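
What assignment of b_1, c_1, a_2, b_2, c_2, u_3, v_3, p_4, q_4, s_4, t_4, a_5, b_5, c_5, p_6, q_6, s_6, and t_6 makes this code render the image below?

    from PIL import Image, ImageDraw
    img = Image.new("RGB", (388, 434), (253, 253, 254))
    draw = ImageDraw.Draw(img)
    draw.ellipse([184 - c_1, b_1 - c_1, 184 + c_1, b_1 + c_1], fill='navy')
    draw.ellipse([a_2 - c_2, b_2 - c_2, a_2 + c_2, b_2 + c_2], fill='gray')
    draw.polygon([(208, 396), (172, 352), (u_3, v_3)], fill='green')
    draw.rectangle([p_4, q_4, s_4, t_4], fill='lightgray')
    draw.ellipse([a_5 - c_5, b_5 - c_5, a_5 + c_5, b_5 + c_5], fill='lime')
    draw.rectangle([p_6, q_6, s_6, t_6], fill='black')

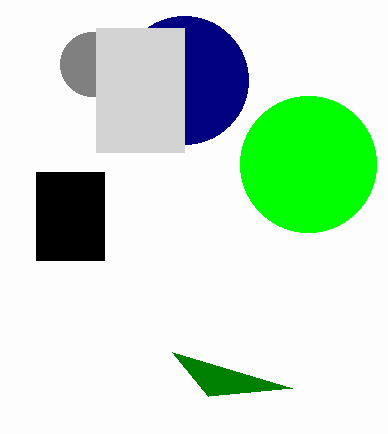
b_1 = 80; c_1 = 64; a_2 = 92; b_2 = 64; c_2 = 32; u_3 = 292; v_3 = 388; p_4 = 96; q_4 = 28; s_4 = 184; t_4 = 152; a_5 = 308; b_5 = 164; c_5 = 68; p_6 = 36; q_6 = 172; s_6 = 104; t_6 = 260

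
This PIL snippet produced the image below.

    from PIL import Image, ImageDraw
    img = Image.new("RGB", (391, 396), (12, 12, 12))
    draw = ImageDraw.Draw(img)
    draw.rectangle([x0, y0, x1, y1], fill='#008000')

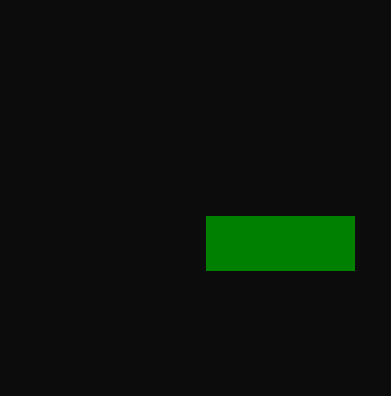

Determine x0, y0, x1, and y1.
x0 = 206
y0 = 216
x1 = 354
y1 = 270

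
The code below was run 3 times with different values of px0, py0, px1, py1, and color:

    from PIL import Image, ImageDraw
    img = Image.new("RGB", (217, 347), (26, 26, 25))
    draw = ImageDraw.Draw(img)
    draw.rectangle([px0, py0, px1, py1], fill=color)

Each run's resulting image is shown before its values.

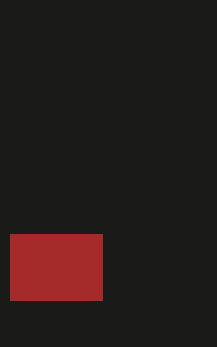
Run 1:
px0 = 10; py0 = 234; px1 = 102; py1 = 300; color = 'brown'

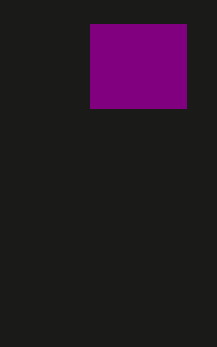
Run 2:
px0 = 90
py0 = 24
px1 = 186
py1 = 108
color = 'purple'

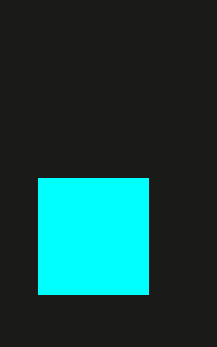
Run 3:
px0 = 38, py0 = 178, px1 = 148, py1 = 294, color = 'cyan'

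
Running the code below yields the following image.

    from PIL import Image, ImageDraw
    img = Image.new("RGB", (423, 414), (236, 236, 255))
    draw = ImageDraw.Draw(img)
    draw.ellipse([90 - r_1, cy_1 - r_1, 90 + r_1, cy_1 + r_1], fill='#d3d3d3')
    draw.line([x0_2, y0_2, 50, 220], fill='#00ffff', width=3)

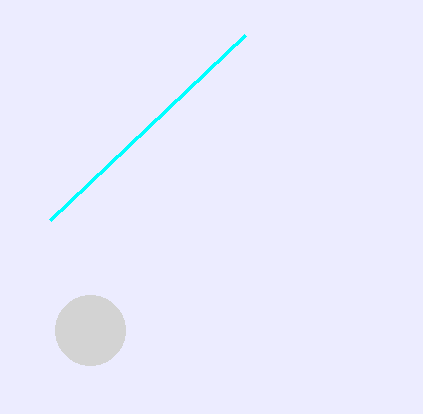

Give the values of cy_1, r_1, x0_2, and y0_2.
cy_1 = 330, r_1 = 35, x0_2 = 245, y0_2 = 35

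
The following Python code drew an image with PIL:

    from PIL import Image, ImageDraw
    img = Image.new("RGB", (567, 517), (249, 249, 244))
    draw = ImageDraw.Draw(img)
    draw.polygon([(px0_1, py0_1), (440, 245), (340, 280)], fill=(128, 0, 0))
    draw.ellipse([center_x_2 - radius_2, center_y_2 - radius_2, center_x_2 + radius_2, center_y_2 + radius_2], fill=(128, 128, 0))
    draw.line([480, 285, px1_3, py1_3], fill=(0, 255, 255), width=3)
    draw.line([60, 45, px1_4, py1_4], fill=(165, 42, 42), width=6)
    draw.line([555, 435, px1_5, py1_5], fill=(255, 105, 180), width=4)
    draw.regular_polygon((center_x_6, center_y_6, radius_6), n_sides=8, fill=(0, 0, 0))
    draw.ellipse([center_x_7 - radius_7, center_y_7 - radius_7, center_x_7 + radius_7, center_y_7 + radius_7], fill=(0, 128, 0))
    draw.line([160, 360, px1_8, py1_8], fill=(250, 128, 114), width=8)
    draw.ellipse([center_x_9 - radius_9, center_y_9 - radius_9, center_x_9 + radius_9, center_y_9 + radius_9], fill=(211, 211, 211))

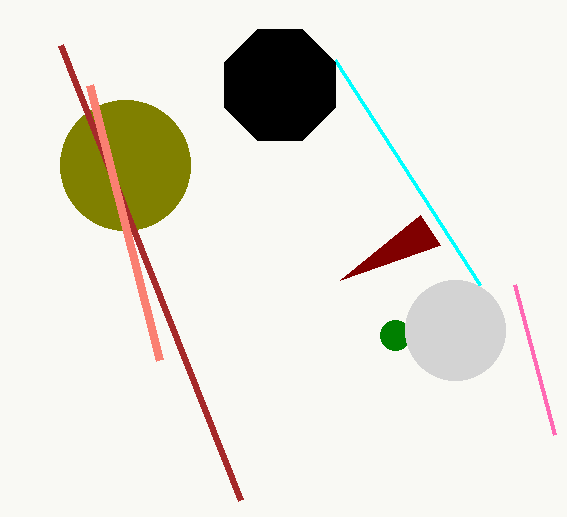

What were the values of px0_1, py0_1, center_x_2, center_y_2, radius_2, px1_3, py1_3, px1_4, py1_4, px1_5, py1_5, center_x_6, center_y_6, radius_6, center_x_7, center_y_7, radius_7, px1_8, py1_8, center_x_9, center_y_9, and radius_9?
px0_1 = 420
py0_1 = 215
center_x_2 = 125
center_y_2 = 165
radius_2 = 65
px1_3 = 335
py1_3 = 60
px1_4 = 240
py1_4 = 500
px1_5 = 515
py1_5 = 285
center_x_6 = 280
center_y_6 = 85
radius_6 = 60
center_x_7 = 395
center_y_7 = 335
radius_7 = 15
px1_8 = 90
py1_8 = 85
center_x_9 = 455
center_y_9 = 330
radius_9 = 50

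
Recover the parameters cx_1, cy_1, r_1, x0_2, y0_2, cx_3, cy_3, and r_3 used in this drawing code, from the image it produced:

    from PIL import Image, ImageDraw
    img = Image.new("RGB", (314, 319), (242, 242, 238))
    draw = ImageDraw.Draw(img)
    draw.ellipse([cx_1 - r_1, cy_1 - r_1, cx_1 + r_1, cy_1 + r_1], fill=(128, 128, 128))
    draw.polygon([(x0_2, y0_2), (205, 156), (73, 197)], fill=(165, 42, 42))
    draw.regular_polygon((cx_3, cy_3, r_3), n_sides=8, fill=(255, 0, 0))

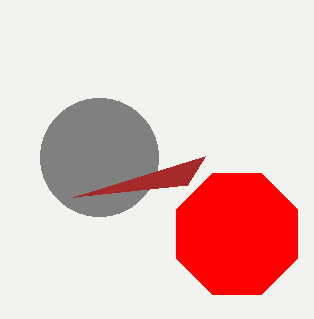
cx_1 = 99, cy_1 = 157, r_1 = 59, x0_2 = 187, y0_2 = 185, cx_3 = 237, cy_3 = 234, r_3 = 65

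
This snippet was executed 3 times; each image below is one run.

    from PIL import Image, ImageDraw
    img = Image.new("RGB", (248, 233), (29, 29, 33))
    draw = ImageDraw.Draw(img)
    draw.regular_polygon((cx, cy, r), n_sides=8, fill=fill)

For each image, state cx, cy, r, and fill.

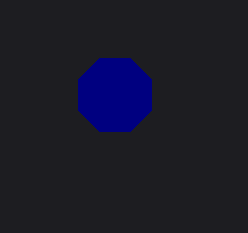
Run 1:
cx = 115; cy = 95; r = 40; fill = 'navy'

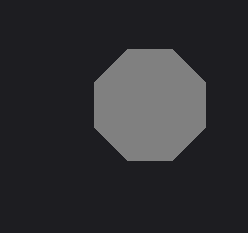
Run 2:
cx = 150, cy = 105, r = 60, fill = 'gray'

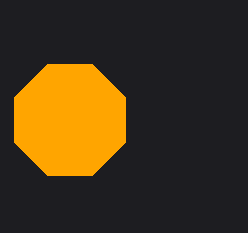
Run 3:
cx = 70; cy = 120; r = 60; fill = 'orange'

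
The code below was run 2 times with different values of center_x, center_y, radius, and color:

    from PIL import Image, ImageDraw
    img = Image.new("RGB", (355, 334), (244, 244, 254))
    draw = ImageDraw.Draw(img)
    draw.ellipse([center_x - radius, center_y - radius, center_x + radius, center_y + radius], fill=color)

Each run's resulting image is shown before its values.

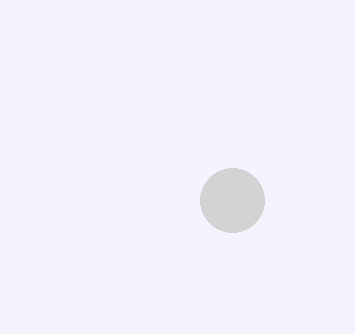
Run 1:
center_x = 232; center_y = 200; radius = 32; color = 'lightgray'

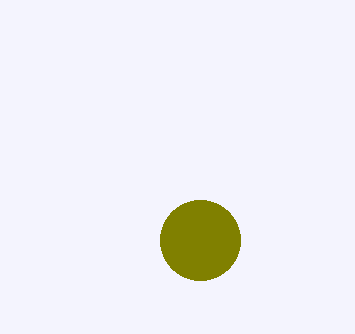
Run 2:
center_x = 200
center_y = 240
radius = 40
color = 'olive'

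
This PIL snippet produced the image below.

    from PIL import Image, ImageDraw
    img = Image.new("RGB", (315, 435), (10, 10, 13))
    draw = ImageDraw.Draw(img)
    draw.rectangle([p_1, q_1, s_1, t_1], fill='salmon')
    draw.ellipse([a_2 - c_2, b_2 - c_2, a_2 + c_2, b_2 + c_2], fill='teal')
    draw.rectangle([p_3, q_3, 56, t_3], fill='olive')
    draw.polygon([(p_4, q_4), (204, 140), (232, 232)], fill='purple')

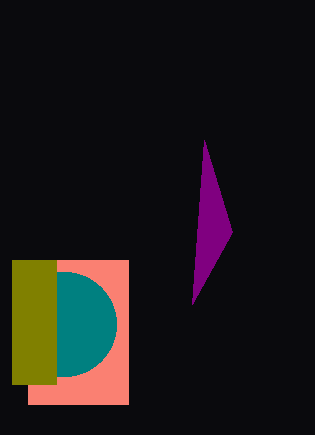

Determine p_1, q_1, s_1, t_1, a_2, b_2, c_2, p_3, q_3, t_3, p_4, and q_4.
p_1 = 28, q_1 = 260, s_1 = 128, t_1 = 404, a_2 = 64, b_2 = 324, c_2 = 52, p_3 = 12, q_3 = 260, t_3 = 384, p_4 = 192, q_4 = 304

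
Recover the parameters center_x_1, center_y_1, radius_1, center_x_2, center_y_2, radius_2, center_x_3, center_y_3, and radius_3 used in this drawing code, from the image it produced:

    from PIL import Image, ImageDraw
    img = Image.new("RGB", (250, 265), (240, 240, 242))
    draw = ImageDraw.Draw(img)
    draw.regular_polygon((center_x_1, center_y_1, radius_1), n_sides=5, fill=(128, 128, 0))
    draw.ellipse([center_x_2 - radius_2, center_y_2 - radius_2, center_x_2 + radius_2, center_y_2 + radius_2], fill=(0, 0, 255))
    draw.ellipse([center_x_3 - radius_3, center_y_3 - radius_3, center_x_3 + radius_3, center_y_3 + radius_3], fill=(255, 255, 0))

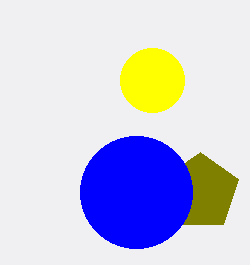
center_x_1 = 200, center_y_1 = 192, radius_1 = 40, center_x_2 = 136, center_y_2 = 192, radius_2 = 56, center_x_3 = 152, center_y_3 = 80, radius_3 = 32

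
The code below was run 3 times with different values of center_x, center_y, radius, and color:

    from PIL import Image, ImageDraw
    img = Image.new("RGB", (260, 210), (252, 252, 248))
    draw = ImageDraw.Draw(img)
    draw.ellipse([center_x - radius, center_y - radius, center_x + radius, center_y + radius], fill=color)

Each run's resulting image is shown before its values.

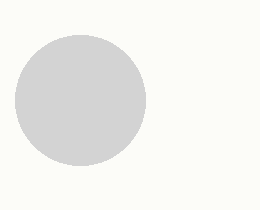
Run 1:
center_x = 80, center_y = 100, radius = 65, color = 'lightgray'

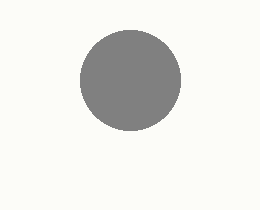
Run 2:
center_x = 130
center_y = 80
radius = 50
color = 'gray'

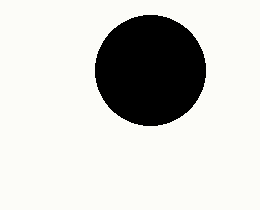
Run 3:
center_x = 150
center_y = 70
radius = 55
color = 'black'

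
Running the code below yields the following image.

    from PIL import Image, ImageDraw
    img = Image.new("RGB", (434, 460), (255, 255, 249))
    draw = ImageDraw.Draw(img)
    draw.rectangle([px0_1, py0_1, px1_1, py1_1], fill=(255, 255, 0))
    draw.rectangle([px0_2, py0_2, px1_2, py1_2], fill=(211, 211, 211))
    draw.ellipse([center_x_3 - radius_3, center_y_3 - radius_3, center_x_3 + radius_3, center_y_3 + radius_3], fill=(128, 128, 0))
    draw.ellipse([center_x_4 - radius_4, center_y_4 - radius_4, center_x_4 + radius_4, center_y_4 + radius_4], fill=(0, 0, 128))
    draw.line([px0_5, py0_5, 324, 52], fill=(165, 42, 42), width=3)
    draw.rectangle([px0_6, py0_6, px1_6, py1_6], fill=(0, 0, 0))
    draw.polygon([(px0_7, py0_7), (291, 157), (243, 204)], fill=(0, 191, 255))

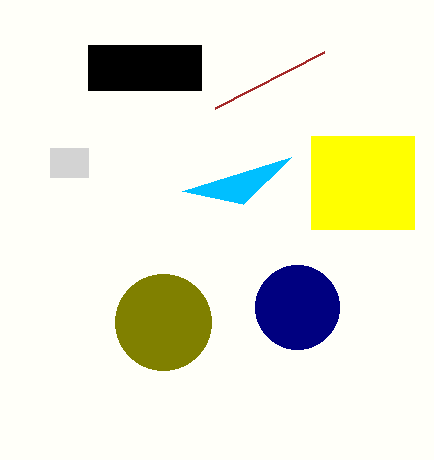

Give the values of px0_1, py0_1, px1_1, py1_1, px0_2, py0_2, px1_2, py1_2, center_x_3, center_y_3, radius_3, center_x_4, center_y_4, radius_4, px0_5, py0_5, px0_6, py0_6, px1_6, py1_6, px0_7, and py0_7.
px0_1 = 311, py0_1 = 136, px1_1 = 414, py1_1 = 229, px0_2 = 50, py0_2 = 148, px1_2 = 88, py1_2 = 177, center_x_3 = 163, center_y_3 = 322, radius_3 = 48, center_x_4 = 297, center_y_4 = 307, radius_4 = 42, px0_5 = 215, py0_5 = 108, px0_6 = 88, py0_6 = 45, px1_6 = 201, py1_6 = 90, px0_7 = 182, py0_7 = 191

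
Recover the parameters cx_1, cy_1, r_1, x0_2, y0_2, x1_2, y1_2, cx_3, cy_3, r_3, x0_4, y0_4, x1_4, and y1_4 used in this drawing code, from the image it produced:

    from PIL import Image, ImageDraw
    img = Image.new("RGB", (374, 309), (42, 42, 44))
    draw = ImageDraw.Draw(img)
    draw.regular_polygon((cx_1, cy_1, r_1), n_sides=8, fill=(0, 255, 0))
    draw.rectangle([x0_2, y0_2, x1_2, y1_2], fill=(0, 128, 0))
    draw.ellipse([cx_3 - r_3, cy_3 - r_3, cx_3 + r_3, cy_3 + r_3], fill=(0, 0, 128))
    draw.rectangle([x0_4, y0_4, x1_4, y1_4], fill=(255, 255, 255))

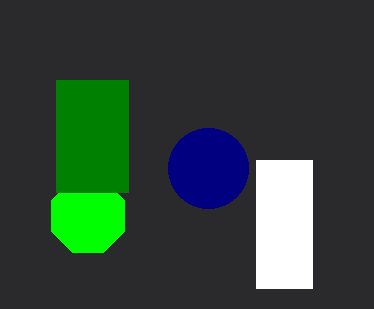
cx_1 = 88
cy_1 = 216
r_1 = 40
x0_2 = 56
y0_2 = 80
x1_2 = 128
y1_2 = 192
cx_3 = 208
cy_3 = 168
r_3 = 40
x0_4 = 256
y0_4 = 160
x1_4 = 312
y1_4 = 288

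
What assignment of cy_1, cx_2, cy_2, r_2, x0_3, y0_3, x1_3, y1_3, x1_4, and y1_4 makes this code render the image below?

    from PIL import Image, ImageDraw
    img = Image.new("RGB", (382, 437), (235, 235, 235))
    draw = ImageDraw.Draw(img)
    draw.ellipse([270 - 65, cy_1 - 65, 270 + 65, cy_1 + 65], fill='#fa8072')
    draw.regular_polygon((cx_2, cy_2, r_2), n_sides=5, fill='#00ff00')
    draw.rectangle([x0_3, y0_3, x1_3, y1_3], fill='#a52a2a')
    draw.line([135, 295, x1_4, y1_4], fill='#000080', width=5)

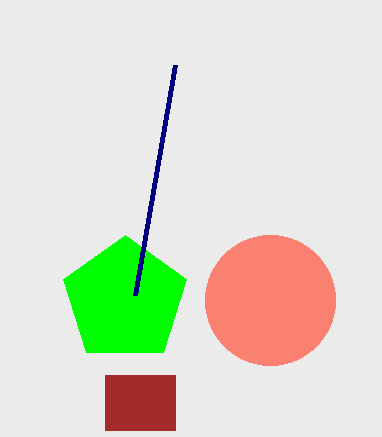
cy_1 = 300
cx_2 = 125
cy_2 = 300
r_2 = 65
x0_3 = 105
y0_3 = 375
x1_3 = 175
y1_3 = 430
x1_4 = 175
y1_4 = 65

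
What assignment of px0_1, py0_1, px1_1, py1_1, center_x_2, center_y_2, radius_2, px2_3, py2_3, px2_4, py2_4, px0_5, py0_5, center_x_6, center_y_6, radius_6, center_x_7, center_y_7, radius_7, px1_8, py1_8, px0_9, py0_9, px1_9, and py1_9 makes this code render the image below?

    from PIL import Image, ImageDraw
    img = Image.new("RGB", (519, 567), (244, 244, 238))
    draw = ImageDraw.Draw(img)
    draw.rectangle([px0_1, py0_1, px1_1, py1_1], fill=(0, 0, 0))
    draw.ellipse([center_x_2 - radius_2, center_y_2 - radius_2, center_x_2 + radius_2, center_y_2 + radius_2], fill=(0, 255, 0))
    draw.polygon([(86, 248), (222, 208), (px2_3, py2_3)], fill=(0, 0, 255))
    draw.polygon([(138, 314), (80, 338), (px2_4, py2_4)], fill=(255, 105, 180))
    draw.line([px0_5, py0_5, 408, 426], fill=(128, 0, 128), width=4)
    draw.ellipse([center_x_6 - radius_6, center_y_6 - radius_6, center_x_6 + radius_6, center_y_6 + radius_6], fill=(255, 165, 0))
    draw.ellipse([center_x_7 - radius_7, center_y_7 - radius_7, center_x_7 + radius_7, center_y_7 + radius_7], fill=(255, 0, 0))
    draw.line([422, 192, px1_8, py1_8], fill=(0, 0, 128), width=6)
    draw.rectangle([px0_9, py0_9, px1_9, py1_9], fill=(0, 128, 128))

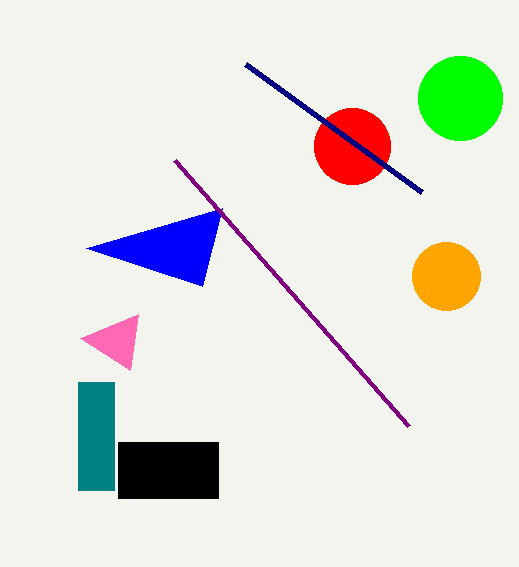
px0_1 = 118, py0_1 = 442, px1_1 = 218, py1_1 = 498, center_x_2 = 460, center_y_2 = 98, radius_2 = 42, px2_3 = 202, py2_3 = 286, px2_4 = 130, py2_4 = 370, px0_5 = 174, py0_5 = 160, center_x_6 = 446, center_y_6 = 276, radius_6 = 34, center_x_7 = 352, center_y_7 = 146, radius_7 = 38, px1_8 = 246, py1_8 = 64, px0_9 = 78, py0_9 = 382, px1_9 = 114, py1_9 = 490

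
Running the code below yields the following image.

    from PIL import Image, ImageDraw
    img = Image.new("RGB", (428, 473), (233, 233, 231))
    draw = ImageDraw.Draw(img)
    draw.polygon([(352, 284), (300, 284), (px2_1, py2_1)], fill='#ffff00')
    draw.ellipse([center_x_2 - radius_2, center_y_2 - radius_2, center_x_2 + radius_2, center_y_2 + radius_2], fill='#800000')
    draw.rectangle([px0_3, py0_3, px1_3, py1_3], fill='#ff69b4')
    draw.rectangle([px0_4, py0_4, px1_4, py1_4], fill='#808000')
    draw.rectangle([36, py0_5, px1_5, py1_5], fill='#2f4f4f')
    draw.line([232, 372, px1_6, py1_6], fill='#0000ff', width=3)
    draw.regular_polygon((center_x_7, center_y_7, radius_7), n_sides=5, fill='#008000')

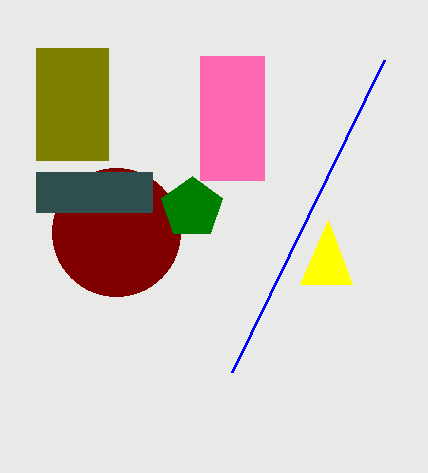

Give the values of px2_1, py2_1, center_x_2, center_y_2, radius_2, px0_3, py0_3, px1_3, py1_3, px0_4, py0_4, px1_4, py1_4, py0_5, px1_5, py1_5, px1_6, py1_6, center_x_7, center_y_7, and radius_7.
px2_1 = 328
py2_1 = 220
center_x_2 = 116
center_y_2 = 232
radius_2 = 64
px0_3 = 200
py0_3 = 56
px1_3 = 264
py1_3 = 180
px0_4 = 36
py0_4 = 48
px1_4 = 108
py1_4 = 160
py0_5 = 172
px1_5 = 152
py1_5 = 212
px1_6 = 384
py1_6 = 60
center_x_7 = 192
center_y_7 = 208
radius_7 = 32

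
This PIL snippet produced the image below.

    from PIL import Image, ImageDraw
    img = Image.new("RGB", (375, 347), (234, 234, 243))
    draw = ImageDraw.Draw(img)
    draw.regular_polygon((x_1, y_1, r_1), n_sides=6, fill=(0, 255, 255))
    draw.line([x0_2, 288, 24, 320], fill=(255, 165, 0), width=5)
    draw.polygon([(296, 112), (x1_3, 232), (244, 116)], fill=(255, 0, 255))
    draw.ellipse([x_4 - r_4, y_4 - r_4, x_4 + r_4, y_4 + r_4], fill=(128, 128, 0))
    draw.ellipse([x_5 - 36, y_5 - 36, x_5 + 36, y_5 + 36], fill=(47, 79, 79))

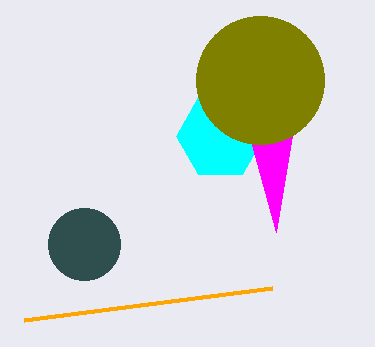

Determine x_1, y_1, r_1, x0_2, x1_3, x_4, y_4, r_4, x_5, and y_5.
x_1 = 220
y_1 = 136
r_1 = 44
x0_2 = 272
x1_3 = 276
x_4 = 260
y_4 = 80
r_4 = 64
x_5 = 84
y_5 = 244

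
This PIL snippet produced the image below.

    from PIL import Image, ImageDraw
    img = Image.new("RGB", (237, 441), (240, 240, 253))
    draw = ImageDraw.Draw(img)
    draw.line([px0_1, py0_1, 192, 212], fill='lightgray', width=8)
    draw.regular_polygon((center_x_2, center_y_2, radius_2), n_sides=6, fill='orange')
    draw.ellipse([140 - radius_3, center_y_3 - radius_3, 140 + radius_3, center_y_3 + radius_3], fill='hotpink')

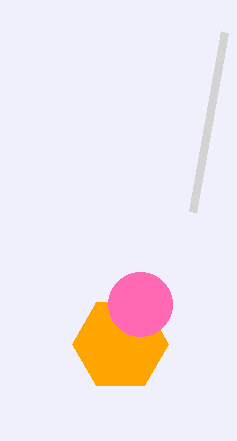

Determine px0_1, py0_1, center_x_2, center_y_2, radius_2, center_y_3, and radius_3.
px0_1 = 224
py0_1 = 32
center_x_2 = 120
center_y_2 = 344
radius_2 = 48
center_y_3 = 304
radius_3 = 32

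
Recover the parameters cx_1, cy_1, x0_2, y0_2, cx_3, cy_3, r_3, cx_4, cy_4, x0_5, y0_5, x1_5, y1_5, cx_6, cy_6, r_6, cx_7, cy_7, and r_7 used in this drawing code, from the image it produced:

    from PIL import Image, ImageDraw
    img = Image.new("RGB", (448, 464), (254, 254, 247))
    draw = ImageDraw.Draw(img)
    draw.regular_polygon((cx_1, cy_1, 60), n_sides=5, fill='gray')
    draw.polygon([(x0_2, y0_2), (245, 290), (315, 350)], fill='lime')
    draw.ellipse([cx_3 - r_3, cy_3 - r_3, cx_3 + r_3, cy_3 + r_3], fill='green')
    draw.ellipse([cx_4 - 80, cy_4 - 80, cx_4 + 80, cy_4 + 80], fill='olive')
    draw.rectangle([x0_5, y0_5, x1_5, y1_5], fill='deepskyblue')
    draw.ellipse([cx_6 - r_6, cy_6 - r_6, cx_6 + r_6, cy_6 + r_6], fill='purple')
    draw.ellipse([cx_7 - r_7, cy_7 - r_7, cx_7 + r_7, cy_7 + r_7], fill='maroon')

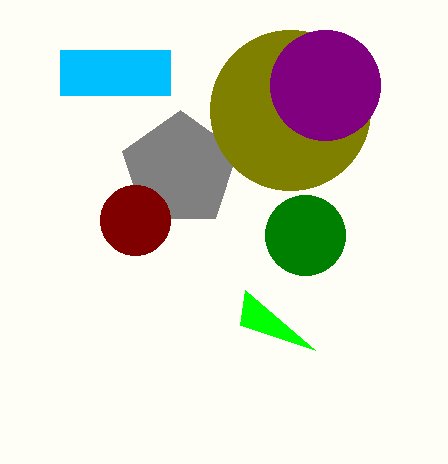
cx_1 = 180, cy_1 = 170, x0_2 = 240, y0_2 = 325, cx_3 = 305, cy_3 = 235, r_3 = 40, cx_4 = 290, cy_4 = 110, x0_5 = 60, y0_5 = 50, x1_5 = 170, y1_5 = 95, cx_6 = 325, cy_6 = 85, r_6 = 55, cx_7 = 135, cy_7 = 220, r_7 = 35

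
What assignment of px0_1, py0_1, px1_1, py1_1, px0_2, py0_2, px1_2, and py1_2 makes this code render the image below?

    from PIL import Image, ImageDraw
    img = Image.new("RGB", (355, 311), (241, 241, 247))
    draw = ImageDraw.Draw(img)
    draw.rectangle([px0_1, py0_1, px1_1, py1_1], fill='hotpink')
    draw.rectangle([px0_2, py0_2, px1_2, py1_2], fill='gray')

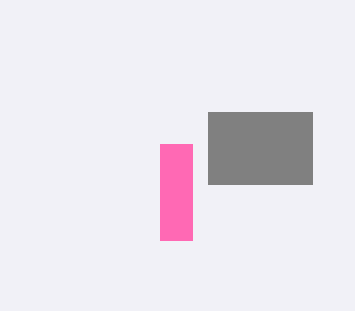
px0_1 = 160, py0_1 = 144, px1_1 = 192, py1_1 = 240, px0_2 = 208, py0_2 = 112, px1_2 = 312, py1_2 = 184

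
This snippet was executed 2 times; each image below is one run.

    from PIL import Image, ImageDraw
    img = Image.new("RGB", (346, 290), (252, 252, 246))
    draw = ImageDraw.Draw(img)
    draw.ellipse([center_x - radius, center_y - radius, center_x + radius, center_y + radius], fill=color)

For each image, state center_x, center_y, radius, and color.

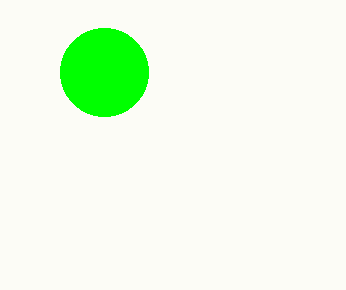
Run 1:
center_x = 104, center_y = 72, radius = 44, color = 'lime'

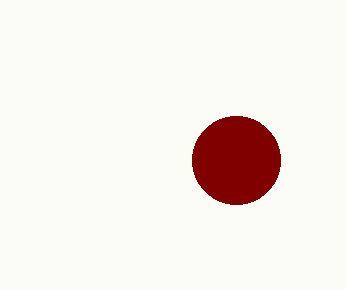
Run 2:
center_x = 236, center_y = 160, radius = 44, color = 'maroon'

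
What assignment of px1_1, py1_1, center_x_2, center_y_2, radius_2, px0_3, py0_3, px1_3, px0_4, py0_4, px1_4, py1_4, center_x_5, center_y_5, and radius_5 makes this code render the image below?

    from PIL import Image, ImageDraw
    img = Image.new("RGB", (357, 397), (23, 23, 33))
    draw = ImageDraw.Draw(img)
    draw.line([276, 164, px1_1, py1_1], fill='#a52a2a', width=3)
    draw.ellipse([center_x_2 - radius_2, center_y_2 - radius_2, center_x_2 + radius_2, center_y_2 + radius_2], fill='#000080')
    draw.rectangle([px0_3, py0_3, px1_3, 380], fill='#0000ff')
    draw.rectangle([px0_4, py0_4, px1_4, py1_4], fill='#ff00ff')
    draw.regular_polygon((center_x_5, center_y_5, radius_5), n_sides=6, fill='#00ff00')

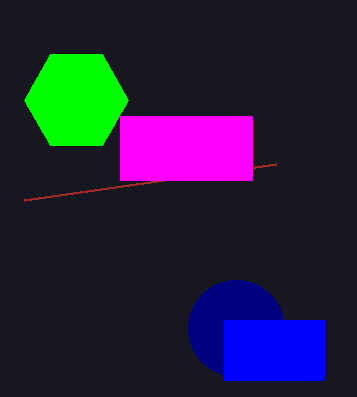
px1_1 = 24; py1_1 = 200; center_x_2 = 236; center_y_2 = 328; radius_2 = 48; px0_3 = 224; py0_3 = 320; px1_3 = 324; px0_4 = 120; py0_4 = 116; px1_4 = 252; py1_4 = 180; center_x_5 = 76; center_y_5 = 100; radius_5 = 52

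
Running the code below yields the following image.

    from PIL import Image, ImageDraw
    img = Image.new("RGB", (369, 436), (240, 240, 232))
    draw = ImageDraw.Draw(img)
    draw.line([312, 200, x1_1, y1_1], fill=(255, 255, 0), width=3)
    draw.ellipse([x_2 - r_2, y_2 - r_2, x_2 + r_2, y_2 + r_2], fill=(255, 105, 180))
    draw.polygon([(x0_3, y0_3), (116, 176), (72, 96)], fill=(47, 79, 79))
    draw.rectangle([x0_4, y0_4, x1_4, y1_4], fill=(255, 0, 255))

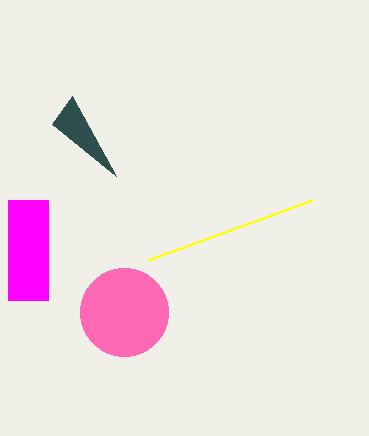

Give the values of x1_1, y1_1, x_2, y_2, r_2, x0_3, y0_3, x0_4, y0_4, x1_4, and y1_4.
x1_1 = 148, y1_1 = 260, x_2 = 124, y_2 = 312, r_2 = 44, x0_3 = 52, y0_3 = 124, x0_4 = 8, y0_4 = 200, x1_4 = 48, y1_4 = 300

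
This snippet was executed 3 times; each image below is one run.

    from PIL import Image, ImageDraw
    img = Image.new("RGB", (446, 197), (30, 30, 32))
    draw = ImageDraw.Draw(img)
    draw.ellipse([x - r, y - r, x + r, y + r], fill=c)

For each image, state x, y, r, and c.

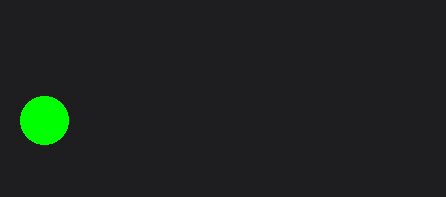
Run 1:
x = 44; y = 120; r = 24; c = 'lime'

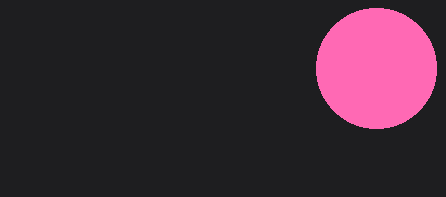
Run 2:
x = 376
y = 68
r = 60
c = 'hotpink'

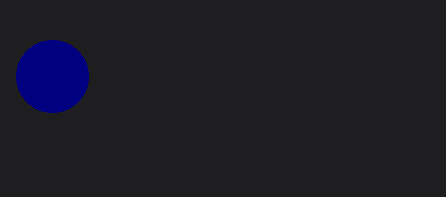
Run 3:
x = 52, y = 76, r = 36, c = 'navy'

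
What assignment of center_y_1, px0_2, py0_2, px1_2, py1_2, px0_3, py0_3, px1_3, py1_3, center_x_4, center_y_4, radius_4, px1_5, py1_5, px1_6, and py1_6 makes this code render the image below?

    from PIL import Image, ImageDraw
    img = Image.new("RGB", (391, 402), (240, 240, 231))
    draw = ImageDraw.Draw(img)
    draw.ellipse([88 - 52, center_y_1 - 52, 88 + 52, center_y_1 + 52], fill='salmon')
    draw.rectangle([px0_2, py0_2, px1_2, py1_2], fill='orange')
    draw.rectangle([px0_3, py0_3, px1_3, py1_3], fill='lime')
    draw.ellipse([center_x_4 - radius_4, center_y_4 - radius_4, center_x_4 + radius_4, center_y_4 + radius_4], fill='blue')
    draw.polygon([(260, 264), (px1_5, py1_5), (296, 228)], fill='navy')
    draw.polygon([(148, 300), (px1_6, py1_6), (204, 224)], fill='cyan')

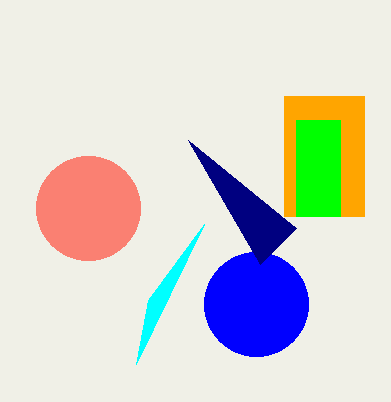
center_y_1 = 208; px0_2 = 284; py0_2 = 96; px1_2 = 364; py1_2 = 216; px0_3 = 296; py0_3 = 120; px1_3 = 340; py1_3 = 216; center_x_4 = 256; center_y_4 = 304; radius_4 = 52; px1_5 = 188; py1_5 = 140; px1_6 = 136; py1_6 = 364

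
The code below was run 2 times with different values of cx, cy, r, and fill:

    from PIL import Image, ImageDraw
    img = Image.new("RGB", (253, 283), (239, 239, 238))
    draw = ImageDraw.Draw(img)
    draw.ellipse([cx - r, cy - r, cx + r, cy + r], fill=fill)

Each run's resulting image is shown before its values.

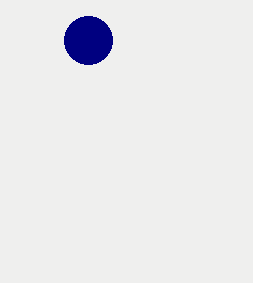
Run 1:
cx = 88; cy = 40; r = 24; fill = 'navy'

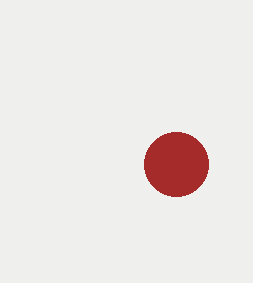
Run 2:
cx = 176
cy = 164
r = 32
fill = 'brown'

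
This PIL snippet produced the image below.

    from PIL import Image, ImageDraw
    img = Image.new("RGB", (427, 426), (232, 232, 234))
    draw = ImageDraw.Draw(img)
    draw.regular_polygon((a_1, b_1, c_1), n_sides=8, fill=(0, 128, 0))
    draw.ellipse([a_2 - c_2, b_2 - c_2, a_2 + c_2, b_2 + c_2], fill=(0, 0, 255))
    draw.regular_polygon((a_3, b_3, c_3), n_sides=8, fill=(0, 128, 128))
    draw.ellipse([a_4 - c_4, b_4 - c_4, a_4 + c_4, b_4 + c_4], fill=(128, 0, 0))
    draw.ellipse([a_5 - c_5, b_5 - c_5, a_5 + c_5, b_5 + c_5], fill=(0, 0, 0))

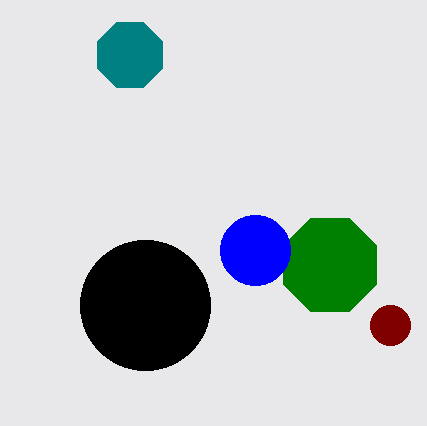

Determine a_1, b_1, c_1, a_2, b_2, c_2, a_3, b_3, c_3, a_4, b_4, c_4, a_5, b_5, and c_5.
a_1 = 330; b_1 = 265; c_1 = 50; a_2 = 255; b_2 = 250; c_2 = 35; a_3 = 130; b_3 = 55; c_3 = 35; a_4 = 390; b_4 = 325; c_4 = 20; a_5 = 145; b_5 = 305; c_5 = 65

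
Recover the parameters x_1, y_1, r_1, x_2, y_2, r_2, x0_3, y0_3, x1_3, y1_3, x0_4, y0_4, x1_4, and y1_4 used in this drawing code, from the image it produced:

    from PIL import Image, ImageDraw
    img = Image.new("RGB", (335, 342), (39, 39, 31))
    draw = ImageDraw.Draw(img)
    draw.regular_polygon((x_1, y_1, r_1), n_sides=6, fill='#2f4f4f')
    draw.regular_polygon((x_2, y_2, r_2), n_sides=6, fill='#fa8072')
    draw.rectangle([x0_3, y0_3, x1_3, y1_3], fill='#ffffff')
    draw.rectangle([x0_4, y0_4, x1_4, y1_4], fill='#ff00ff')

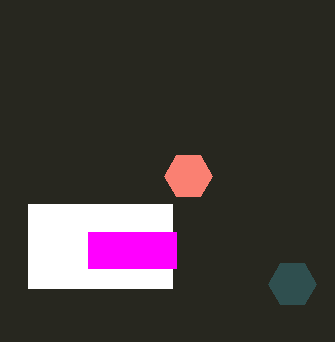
x_1 = 292
y_1 = 284
r_1 = 24
x_2 = 188
y_2 = 176
r_2 = 24
x0_3 = 28
y0_3 = 204
x1_3 = 172
y1_3 = 288
x0_4 = 88
y0_4 = 232
x1_4 = 176
y1_4 = 268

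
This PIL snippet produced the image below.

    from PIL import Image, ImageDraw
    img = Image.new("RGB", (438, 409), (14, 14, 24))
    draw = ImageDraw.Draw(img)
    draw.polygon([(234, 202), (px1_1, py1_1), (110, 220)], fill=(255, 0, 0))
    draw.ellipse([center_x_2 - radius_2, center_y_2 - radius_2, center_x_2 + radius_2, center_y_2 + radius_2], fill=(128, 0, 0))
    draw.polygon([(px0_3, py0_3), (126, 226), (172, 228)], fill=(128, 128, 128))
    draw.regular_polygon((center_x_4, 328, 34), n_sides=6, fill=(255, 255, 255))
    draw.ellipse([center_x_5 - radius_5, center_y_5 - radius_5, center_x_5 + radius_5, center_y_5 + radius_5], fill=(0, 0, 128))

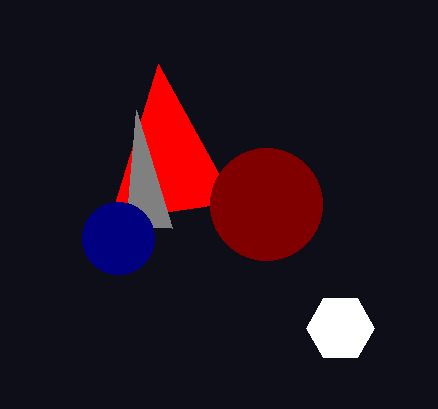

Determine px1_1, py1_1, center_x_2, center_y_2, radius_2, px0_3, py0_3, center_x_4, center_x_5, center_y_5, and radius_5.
px1_1 = 158
py1_1 = 64
center_x_2 = 266
center_y_2 = 204
radius_2 = 56
px0_3 = 136
py0_3 = 110
center_x_4 = 340
center_x_5 = 118
center_y_5 = 238
radius_5 = 36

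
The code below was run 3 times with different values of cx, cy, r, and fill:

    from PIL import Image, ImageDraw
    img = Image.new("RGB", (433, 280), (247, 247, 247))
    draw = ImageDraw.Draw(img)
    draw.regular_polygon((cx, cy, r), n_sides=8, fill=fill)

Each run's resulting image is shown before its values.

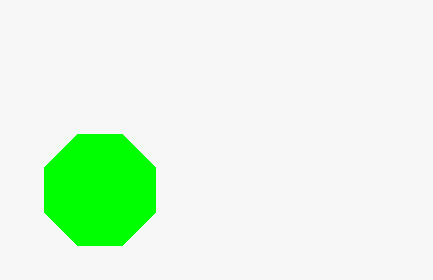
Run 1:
cx = 100; cy = 190; r = 60; fill = 'lime'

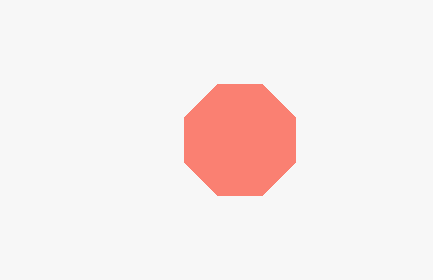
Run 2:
cx = 240, cy = 140, r = 60, fill = 'salmon'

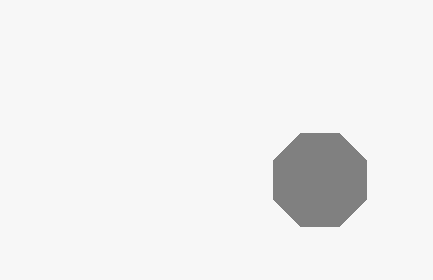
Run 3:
cx = 320, cy = 180, r = 50, fill = 'gray'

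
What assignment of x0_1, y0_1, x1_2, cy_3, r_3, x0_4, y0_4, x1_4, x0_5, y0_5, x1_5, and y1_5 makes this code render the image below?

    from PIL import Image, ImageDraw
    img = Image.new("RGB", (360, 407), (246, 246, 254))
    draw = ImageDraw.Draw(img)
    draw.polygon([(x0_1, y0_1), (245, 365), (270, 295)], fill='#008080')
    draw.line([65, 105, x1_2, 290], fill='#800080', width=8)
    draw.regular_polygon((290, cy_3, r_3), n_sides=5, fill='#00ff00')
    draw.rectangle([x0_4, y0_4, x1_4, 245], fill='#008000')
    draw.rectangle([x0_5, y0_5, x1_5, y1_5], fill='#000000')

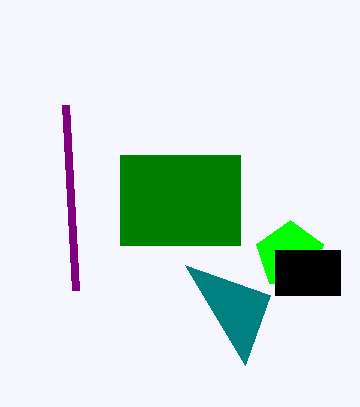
x0_1 = 185
y0_1 = 265
x1_2 = 75
cy_3 = 255
r_3 = 35
x0_4 = 120
y0_4 = 155
x1_4 = 240
x0_5 = 275
y0_5 = 250
x1_5 = 340
y1_5 = 295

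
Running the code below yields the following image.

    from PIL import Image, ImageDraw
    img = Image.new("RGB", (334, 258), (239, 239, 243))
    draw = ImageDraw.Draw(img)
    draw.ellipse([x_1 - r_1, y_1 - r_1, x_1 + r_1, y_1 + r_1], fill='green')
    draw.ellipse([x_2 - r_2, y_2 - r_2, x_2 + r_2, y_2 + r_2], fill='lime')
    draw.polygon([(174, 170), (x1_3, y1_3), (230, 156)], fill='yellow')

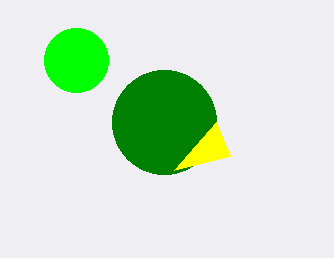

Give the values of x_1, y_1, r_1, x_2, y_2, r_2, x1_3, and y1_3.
x_1 = 164, y_1 = 122, r_1 = 52, x_2 = 76, y_2 = 60, r_2 = 32, x1_3 = 216, y1_3 = 122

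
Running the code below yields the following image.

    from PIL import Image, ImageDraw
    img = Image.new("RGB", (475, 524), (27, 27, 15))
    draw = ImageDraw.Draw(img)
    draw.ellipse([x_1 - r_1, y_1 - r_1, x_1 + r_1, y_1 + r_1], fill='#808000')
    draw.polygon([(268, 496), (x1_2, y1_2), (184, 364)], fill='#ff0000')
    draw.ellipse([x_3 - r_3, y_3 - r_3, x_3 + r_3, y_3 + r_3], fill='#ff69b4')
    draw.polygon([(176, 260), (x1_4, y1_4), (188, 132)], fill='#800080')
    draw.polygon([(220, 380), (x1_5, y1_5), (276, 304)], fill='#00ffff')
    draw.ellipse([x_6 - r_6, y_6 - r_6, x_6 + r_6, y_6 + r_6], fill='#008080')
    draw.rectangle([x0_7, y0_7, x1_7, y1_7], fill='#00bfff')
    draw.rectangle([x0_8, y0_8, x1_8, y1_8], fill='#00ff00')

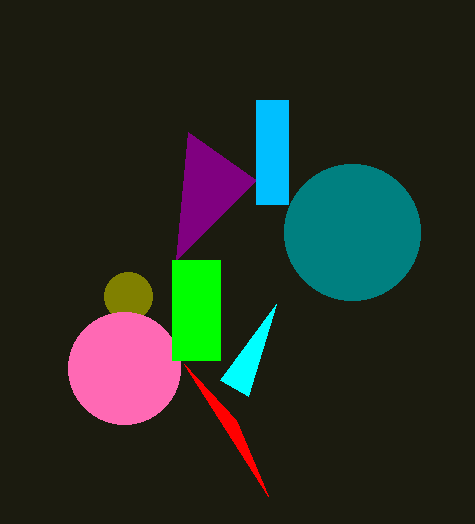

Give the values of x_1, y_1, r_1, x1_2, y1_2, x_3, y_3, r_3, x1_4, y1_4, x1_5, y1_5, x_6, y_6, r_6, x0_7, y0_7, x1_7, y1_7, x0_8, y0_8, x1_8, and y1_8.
x_1 = 128, y_1 = 296, r_1 = 24, x1_2 = 236, y1_2 = 420, x_3 = 124, y_3 = 368, r_3 = 56, x1_4 = 256, y1_4 = 180, x1_5 = 248, y1_5 = 396, x_6 = 352, y_6 = 232, r_6 = 68, x0_7 = 256, y0_7 = 100, x1_7 = 288, y1_7 = 204, x0_8 = 172, y0_8 = 260, x1_8 = 220, y1_8 = 360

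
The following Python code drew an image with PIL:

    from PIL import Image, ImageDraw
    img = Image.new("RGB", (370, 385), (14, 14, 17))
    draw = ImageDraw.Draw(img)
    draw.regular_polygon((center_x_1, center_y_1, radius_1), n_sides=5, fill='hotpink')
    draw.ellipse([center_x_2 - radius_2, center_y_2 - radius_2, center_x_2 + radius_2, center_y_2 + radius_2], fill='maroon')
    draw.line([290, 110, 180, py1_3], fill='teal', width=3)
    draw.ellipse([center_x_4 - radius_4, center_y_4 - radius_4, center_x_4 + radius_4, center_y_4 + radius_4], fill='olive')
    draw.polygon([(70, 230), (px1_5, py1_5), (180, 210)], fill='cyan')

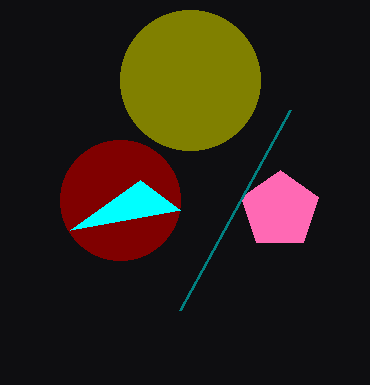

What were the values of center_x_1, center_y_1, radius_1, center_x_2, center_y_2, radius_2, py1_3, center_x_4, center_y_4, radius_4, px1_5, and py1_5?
center_x_1 = 280, center_y_1 = 210, radius_1 = 40, center_x_2 = 120, center_y_2 = 200, radius_2 = 60, py1_3 = 310, center_x_4 = 190, center_y_4 = 80, radius_4 = 70, px1_5 = 140, py1_5 = 180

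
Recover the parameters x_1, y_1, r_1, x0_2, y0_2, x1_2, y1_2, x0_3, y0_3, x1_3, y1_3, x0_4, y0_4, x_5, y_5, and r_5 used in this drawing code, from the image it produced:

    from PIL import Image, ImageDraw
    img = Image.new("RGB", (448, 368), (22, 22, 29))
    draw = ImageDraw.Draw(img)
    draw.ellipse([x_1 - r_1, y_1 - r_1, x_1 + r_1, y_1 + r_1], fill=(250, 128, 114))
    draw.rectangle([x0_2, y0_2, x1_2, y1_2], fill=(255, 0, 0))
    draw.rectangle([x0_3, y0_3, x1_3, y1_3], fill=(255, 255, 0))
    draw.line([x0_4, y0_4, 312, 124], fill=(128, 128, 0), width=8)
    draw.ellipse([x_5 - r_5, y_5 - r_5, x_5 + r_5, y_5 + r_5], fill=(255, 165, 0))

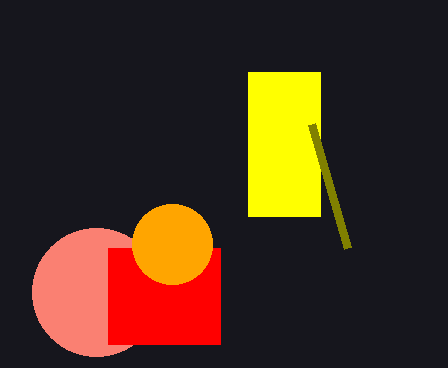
x_1 = 96, y_1 = 292, r_1 = 64, x0_2 = 108, y0_2 = 248, x1_2 = 220, y1_2 = 344, x0_3 = 248, y0_3 = 72, x1_3 = 320, y1_3 = 216, x0_4 = 348, y0_4 = 248, x_5 = 172, y_5 = 244, r_5 = 40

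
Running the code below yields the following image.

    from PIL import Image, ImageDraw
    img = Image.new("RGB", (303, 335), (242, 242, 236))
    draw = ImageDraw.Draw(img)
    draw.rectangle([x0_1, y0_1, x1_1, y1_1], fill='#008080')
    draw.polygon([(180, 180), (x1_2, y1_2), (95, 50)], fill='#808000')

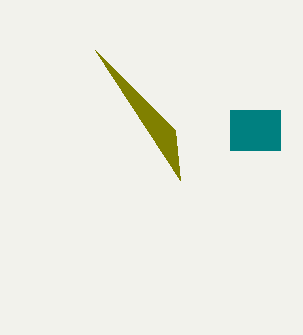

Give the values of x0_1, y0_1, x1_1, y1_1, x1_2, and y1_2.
x0_1 = 230
y0_1 = 110
x1_1 = 280
y1_1 = 150
x1_2 = 175
y1_2 = 130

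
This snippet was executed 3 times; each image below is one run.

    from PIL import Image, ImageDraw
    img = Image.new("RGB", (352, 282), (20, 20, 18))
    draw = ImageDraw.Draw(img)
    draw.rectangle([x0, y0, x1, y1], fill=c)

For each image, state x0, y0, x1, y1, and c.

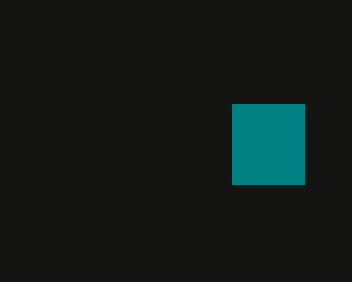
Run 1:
x0 = 232
y0 = 104
x1 = 304
y1 = 184
c = 'teal'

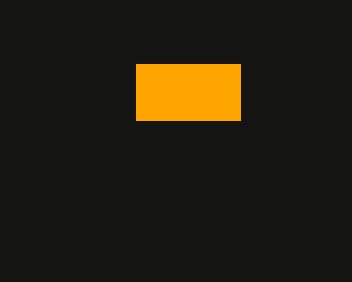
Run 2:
x0 = 136; y0 = 64; x1 = 240; y1 = 120; c = 'orange'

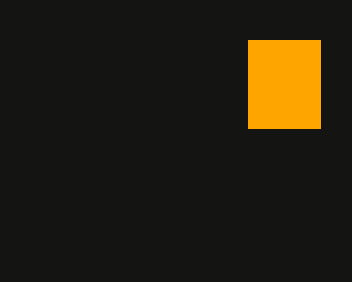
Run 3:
x0 = 248, y0 = 40, x1 = 320, y1 = 128, c = 'orange'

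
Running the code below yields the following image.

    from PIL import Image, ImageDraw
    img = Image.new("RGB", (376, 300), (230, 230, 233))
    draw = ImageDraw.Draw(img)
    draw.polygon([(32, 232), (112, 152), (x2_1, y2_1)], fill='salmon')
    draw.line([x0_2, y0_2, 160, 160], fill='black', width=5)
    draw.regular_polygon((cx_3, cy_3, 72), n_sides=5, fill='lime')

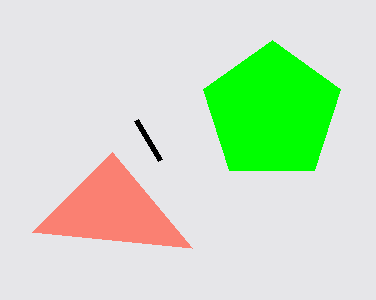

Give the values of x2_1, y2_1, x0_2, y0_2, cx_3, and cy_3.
x2_1 = 192; y2_1 = 248; x0_2 = 136; y0_2 = 120; cx_3 = 272; cy_3 = 112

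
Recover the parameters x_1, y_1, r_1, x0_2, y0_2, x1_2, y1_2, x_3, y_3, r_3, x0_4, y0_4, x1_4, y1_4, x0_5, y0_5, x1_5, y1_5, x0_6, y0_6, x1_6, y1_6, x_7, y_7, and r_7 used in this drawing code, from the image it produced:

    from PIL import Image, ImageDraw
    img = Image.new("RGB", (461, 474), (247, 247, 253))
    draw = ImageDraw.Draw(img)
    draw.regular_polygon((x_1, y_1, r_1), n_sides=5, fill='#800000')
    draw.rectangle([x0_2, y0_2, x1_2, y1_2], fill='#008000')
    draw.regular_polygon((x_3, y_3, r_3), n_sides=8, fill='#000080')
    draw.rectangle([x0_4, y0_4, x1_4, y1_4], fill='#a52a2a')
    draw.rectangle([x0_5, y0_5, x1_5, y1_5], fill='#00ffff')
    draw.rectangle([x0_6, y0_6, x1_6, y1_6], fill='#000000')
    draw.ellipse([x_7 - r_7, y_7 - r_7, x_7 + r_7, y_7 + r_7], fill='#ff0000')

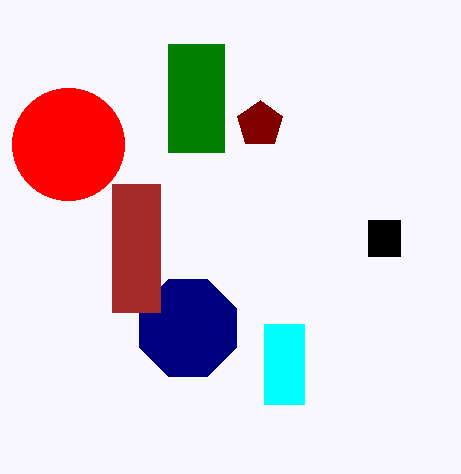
x_1 = 260; y_1 = 124; r_1 = 24; x0_2 = 168; y0_2 = 44; x1_2 = 224; y1_2 = 152; x_3 = 188; y_3 = 328; r_3 = 52; x0_4 = 112; y0_4 = 184; x1_4 = 160; y1_4 = 312; x0_5 = 264; y0_5 = 324; x1_5 = 304; y1_5 = 404; x0_6 = 368; y0_6 = 220; x1_6 = 400; y1_6 = 256; x_7 = 68; y_7 = 144; r_7 = 56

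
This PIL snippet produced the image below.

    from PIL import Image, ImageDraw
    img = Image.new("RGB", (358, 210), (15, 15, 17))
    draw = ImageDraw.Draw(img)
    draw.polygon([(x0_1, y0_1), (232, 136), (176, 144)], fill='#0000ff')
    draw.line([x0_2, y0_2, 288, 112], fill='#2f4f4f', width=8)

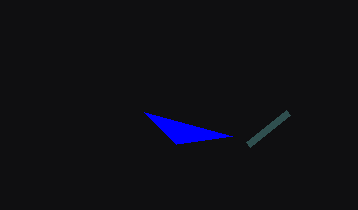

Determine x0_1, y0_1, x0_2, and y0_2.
x0_1 = 144, y0_1 = 112, x0_2 = 248, y0_2 = 144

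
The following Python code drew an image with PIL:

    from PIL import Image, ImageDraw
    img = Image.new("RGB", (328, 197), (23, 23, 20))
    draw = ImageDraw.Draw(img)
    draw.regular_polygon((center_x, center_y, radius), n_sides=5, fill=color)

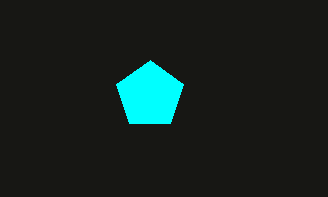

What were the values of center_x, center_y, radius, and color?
center_x = 150, center_y = 95, radius = 35, color = 'cyan'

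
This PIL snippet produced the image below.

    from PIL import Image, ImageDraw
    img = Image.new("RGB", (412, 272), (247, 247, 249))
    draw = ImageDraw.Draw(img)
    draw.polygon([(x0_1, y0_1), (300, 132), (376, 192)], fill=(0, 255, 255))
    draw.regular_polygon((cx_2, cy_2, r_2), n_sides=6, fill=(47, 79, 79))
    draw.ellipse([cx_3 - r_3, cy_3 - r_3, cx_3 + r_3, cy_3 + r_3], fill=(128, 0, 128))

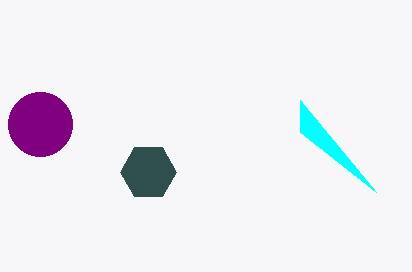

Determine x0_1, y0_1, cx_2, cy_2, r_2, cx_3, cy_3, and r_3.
x0_1 = 300
y0_1 = 100
cx_2 = 148
cy_2 = 172
r_2 = 28
cx_3 = 40
cy_3 = 124
r_3 = 32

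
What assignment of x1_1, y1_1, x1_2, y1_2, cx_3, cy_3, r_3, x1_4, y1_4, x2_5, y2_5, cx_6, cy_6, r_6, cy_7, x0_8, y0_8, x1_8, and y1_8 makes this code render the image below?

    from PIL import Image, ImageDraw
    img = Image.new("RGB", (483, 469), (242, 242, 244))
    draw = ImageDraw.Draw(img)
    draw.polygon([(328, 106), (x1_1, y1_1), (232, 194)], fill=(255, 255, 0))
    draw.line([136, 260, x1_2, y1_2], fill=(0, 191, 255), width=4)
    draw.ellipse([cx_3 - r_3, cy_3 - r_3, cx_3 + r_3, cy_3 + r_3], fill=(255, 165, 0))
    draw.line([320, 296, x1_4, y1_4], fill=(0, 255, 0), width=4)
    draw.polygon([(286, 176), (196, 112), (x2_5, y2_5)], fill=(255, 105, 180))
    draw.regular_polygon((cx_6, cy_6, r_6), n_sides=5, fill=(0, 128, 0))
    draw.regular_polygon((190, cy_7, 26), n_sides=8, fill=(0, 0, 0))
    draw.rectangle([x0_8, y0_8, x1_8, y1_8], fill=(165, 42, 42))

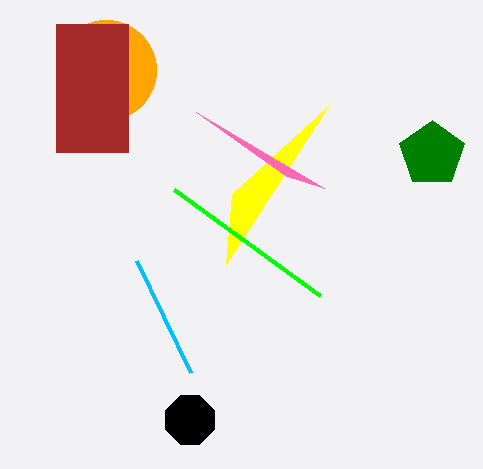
x1_1 = 226
y1_1 = 264
x1_2 = 190
y1_2 = 372
cx_3 = 106
cy_3 = 70
r_3 = 50
x1_4 = 174
y1_4 = 190
x2_5 = 324
y2_5 = 188
cx_6 = 432
cy_6 = 154
r_6 = 34
cy_7 = 420
x0_8 = 56
y0_8 = 24
x1_8 = 128
y1_8 = 152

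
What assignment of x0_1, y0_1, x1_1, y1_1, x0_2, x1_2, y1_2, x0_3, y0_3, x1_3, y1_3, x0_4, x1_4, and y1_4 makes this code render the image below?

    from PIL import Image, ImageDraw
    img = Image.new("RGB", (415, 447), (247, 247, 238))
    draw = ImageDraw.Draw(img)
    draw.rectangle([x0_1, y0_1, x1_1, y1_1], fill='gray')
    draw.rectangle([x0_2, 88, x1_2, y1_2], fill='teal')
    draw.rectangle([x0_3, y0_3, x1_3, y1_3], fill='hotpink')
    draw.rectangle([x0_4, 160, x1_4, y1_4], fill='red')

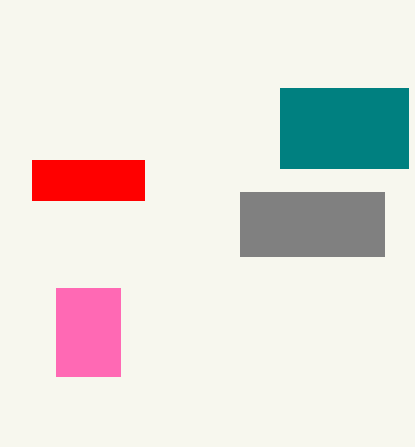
x0_1 = 240, y0_1 = 192, x1_1 = 384, y1_1 = 256, x0_2 = 280, x1_2 = 408, y1_2 = 168, x0_3 = 56, y0_3 = 288, x1_3 = 120, y1_3 = 376, x0_4 = 32, x1_4 = 144, y1_4 = 200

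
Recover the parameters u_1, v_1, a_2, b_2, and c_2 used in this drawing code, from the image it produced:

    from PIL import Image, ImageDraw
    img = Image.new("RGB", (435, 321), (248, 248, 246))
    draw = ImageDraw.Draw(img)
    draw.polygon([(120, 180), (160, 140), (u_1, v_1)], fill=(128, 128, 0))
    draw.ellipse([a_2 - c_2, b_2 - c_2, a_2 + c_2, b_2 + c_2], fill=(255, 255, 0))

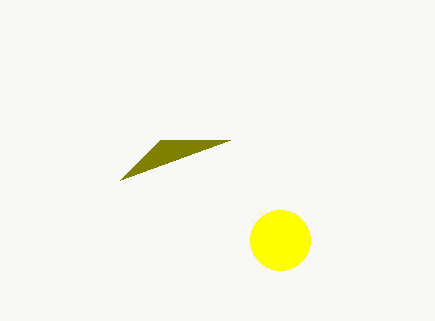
u_1 = 230, v_1 = 140, a_2 = 280, b_2 = 240, c_2 = 30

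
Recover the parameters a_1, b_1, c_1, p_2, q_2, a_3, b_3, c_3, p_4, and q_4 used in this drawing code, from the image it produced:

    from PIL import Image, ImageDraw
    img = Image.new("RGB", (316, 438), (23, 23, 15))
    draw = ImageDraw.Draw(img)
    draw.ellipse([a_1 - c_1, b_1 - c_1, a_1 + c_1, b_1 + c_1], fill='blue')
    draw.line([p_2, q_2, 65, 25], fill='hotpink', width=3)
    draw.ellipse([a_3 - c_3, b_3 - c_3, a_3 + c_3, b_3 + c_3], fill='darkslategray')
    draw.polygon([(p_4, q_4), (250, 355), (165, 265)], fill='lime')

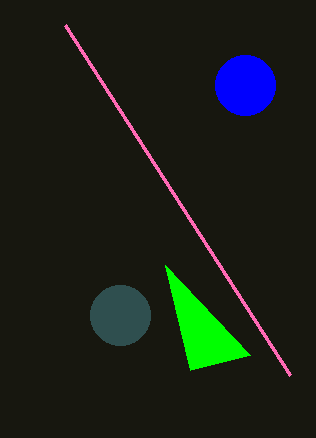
a_1 = 245
b_1 = 85
c_1 = 30
p_2 = 290
q_2 = 375
a_3 = 120
b_3 = 315
c_3 = 30
p_4 = 190
q_4 = 370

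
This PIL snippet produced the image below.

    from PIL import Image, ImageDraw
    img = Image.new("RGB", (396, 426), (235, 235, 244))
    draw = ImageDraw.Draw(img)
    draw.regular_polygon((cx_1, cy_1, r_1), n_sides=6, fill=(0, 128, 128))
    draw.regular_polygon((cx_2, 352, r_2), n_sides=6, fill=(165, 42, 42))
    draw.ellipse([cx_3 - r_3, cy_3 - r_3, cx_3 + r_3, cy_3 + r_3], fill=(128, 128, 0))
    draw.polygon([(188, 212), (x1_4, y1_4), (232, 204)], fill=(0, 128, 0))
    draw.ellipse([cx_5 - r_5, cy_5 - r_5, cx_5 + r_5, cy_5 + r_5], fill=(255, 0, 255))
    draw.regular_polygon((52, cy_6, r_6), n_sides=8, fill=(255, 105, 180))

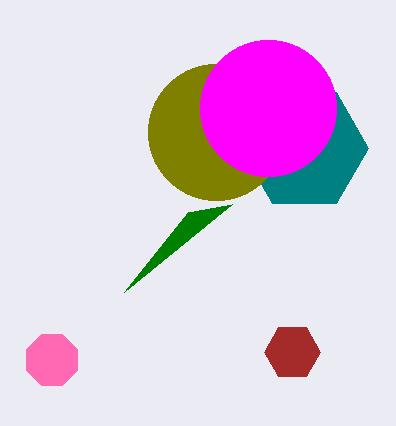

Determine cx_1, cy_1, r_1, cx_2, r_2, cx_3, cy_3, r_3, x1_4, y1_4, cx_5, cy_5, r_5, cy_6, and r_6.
cx_1 = 304; cy_1 = 148; r_1 = 64; cx_2 = 292; r_2 = 28; cx_3 = 216; cy_3 = 132; r_3 = 68; x1_4 = 124; y1_4 = 292; cx_5 = 268; cy_5 = 108; r_5 = 68; cy_6 = 360; r_6 = 28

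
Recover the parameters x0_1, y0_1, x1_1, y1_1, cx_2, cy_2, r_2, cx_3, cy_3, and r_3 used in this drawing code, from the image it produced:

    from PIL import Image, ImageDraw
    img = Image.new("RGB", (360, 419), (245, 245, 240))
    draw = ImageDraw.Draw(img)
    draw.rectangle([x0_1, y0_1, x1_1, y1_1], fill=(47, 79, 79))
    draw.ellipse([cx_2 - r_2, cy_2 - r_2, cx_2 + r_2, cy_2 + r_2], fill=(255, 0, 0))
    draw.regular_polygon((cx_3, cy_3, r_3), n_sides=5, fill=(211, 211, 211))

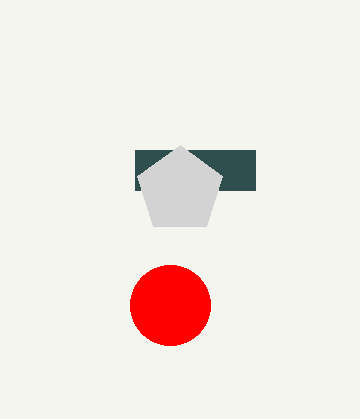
x0_1 = 135, y0_1 = 150, x1_1 = 255, y1_1 = 190, cx_2 = 170, cy_2 = 305, r_2 = 40, cx_3 = 180, cy_3 = 190, r_3 = 45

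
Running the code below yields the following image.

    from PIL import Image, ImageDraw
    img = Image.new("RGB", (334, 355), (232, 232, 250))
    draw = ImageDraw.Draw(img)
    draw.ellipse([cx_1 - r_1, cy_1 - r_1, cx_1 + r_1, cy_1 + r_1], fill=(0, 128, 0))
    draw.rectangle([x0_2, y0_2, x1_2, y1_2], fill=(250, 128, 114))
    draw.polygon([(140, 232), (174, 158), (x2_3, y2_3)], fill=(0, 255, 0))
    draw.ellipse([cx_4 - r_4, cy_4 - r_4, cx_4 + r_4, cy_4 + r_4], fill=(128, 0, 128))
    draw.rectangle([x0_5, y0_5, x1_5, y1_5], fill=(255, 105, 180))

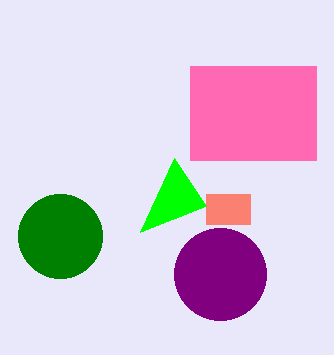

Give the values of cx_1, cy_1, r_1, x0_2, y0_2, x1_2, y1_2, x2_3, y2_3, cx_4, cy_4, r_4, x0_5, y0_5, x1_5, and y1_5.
cx_1 = 60, cy_1 = 236, r_1 = 42, x0_2 = 206, y0_2 = 194, x1_2 = 250, y1_2 = 224, x2_3 = 206, y2_3 = 206, cx_4 = 220, cy_4 = 274, r_4 = 46, x0_5 = 190, y0_5 = 66, x1_5 = 316, y1_5 = 160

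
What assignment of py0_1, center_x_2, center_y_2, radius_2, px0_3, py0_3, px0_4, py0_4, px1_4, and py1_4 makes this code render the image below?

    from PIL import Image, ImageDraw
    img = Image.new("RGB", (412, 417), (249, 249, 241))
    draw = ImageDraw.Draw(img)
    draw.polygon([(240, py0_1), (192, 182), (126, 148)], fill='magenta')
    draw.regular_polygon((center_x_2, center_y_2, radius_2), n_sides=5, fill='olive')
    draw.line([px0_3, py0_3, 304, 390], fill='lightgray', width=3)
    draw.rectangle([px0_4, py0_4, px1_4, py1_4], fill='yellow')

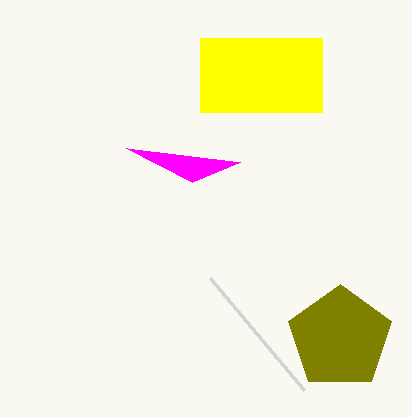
py0_1 = 162, center_x_2 = 340, center_y_2 = 338, radius_2 = 54, px0_3 = 210, py0_3 = 278, px0_4 = 200, py0_4 = 38, px1_4 = 322, py1_4 = 112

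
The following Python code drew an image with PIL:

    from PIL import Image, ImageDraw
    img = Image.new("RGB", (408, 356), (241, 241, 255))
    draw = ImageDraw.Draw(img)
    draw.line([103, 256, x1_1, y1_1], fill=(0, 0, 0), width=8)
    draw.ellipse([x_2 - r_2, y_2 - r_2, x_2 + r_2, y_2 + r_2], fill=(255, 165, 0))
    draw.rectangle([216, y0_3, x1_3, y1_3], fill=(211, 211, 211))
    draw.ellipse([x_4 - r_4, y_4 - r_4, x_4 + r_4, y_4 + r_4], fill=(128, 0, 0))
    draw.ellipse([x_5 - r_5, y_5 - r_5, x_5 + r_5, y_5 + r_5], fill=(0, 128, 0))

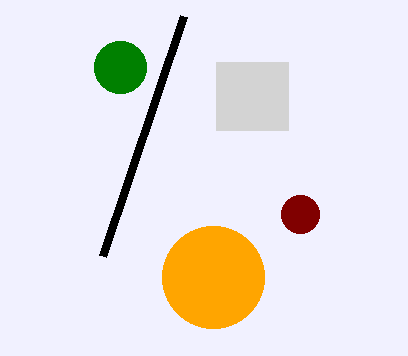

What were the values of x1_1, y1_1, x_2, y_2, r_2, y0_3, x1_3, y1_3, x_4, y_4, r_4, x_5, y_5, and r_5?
x1_1 = 184
y1_1 = 16
x_2 = 213
y_2 = 277
r_2 = 51
y0_3 = 62
x1_3 = 288
y1_3 = 130
x_4 = 300
y_4 = 214
r_4 = 19
x_5 = 120
y_5 = 67
r_5 = 26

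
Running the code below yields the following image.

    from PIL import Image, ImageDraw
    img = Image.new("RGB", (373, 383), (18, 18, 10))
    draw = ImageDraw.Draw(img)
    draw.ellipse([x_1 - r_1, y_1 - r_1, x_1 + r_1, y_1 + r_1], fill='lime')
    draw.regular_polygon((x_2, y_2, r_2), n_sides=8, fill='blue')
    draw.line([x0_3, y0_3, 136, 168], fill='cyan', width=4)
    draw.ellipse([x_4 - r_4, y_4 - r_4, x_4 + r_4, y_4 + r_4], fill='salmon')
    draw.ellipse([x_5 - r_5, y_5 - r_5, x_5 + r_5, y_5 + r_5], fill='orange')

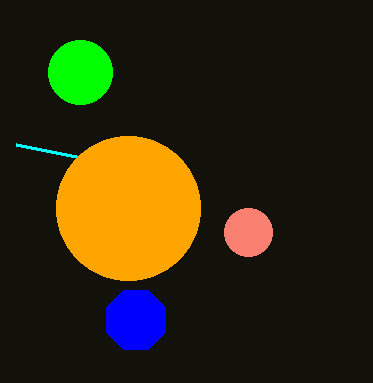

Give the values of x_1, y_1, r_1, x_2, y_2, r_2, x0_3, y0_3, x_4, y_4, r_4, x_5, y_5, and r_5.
x_1 = 80; y_1 = 72; r_1 = 32; x_2 = 136; y_2 = 320; r_2 = 32; x0_3 = 16; y0_3 = 144; x_4 = 248; y_4 = 232; r_4 = 24; x_5 = 128; y_5 = 208; r_5 = 72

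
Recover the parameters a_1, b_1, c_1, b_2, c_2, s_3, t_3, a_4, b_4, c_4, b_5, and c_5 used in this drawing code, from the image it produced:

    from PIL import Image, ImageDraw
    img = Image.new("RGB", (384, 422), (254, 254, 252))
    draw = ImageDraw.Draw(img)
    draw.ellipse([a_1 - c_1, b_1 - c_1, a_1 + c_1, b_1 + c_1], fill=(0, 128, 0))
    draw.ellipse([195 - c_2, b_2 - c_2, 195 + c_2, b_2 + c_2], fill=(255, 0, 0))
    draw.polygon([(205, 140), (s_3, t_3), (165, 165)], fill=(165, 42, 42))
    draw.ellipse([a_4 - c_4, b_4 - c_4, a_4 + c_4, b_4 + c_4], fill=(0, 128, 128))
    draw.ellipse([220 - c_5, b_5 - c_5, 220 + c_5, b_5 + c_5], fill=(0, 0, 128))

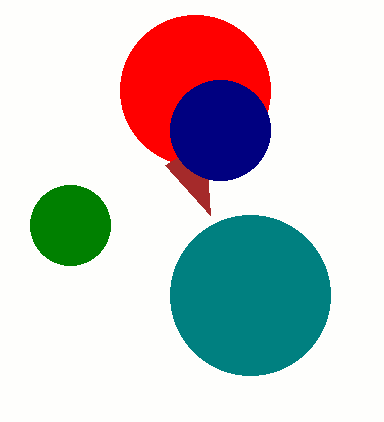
a_1 = 70, b_1 = 225, c_1 = 40, b_2 = 90, c_2 = 75, s_3 = 210, t_3 = 215, a_4 = 250, b_4 = 295, c_4 = 80, b_5 = 130, c_5 = 50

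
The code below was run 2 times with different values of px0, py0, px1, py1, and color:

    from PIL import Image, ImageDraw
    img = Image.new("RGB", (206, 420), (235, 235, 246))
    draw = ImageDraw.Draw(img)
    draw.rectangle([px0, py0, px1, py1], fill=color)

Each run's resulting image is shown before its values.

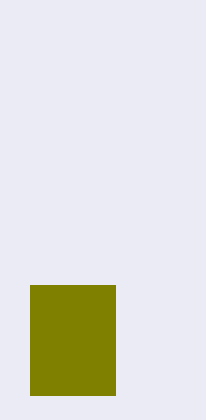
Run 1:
px0 = 30; py0 = 285; px1 = 115; py1 = 395; color = 'olive'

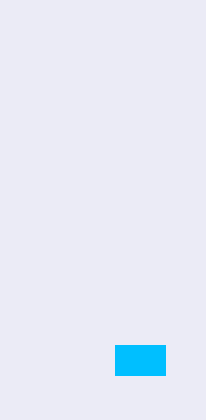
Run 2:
px0 = 115; py0 = 345; px1 = 165; py1 = 375; color = 'deepskyblue'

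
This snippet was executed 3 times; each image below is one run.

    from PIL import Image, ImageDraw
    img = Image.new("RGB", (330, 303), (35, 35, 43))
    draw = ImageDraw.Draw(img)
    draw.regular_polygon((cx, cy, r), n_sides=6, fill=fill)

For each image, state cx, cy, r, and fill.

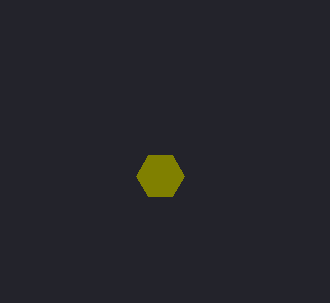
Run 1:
cx = 160; cy = 176; r = 24; fill = 'olive'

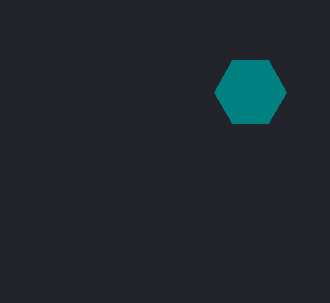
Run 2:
cx = 250; cy = 92; r = 36; fill = 'teal'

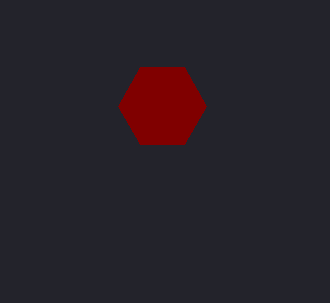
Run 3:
cx = 162
cy = 106
r = 44
fill = 'maroon'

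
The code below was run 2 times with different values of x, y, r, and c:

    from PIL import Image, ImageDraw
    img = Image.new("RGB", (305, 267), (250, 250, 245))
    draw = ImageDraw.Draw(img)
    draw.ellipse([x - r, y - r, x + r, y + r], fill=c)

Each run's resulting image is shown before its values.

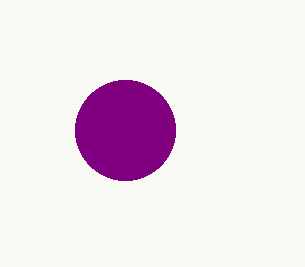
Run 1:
x = 125
y = 130
r = 50
c = 'purple'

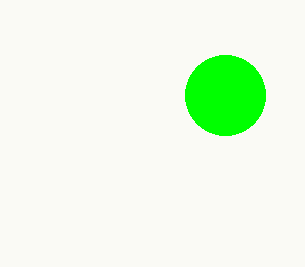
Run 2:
x = 225, y = 95, r = 40, c = 'lime'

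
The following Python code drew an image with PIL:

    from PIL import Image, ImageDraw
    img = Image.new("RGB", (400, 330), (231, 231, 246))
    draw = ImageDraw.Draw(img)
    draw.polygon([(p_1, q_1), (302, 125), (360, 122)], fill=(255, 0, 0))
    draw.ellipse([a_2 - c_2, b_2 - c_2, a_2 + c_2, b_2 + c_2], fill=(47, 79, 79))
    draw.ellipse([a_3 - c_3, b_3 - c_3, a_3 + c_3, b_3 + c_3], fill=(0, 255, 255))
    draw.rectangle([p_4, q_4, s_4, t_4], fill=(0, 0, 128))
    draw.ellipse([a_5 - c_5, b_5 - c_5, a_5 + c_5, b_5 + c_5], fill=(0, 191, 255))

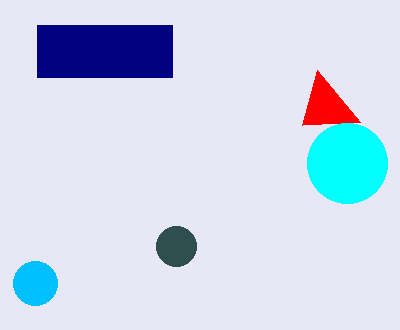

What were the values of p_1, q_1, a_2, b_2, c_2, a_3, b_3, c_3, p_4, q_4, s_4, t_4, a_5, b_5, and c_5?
p_1 = 317; q_1 = 70; a_2 = 176; b_2 = 246; c_2 = 20; a_3 = 347; b_3 = 163; c_3 = 40; p_4 = 37; q_4 = 25; s_4 = 172; t_4 = 77; a_5 = 35; b_5 = 283; c_5 = 22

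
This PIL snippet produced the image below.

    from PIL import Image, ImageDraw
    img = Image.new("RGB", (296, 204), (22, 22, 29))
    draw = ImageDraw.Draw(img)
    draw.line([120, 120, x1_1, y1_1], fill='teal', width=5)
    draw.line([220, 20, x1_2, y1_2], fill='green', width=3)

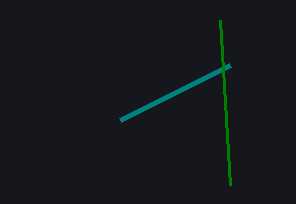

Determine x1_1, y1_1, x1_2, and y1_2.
x1_1 = 230
y1_1 = 65
x1_2 = 230
y1_2 = 185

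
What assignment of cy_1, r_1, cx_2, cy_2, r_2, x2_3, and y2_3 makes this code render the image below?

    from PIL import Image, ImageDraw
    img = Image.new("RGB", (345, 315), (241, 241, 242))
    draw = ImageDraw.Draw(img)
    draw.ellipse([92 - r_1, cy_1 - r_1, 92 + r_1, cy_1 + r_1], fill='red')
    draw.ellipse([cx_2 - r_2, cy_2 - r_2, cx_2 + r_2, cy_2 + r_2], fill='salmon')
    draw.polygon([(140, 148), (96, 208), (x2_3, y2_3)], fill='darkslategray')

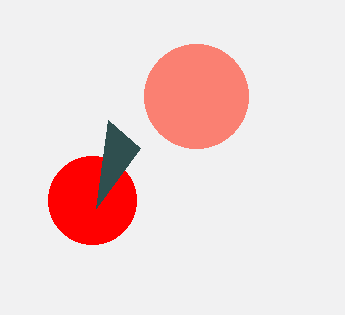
cy_1 = 200
r_1 = 44
cx_2 = 196
cy_2 = 96
r_2 = 52
x2_3 = 108
y2_3 = 120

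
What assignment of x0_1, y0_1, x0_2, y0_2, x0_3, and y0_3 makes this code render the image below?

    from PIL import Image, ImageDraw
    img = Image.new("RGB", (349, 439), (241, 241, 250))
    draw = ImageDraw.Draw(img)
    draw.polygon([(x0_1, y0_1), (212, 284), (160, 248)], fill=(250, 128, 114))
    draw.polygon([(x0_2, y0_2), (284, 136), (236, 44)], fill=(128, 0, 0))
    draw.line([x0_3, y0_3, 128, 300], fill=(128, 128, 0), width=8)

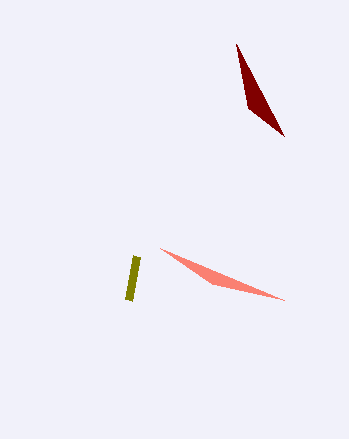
x0_1 = 284, y0_1 = 300, x0_2 = 248, y0_2 = 108, x0_3 = 136, y0_3 = 256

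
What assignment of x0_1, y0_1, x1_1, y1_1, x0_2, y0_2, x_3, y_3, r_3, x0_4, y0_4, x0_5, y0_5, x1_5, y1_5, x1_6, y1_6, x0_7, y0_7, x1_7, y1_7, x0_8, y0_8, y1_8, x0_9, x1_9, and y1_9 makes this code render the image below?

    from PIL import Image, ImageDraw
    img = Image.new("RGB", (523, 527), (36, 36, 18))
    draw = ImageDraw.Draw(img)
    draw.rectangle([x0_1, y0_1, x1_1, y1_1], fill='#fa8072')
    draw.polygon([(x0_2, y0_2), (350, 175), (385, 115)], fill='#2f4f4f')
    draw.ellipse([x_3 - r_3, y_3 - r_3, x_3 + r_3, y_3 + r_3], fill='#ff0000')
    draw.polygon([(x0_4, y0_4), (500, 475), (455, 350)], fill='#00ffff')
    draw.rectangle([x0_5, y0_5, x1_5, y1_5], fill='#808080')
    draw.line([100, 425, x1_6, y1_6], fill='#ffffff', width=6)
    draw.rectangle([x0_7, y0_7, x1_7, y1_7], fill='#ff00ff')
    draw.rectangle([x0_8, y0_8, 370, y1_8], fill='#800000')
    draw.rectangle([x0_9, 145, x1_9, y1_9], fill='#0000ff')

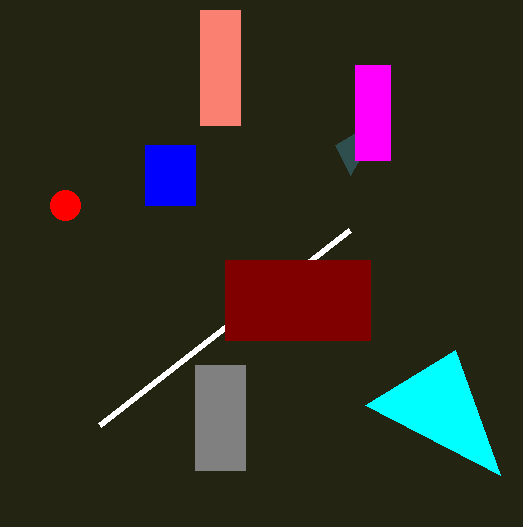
x0_1 = 200; y0_1 = 10; x1_1 = 240; y1_1 = 125; x0_2 = 335; y0_2 = 145; x_3 = 65; y_3 = 205; r_3 = 15; x0_4 = 365; y0_4 = 405; x0_5 = 195; y0_5 = 365; x1_5 = 245; y1_5 = 470; x1_6 = 350; y1_6 = 230; x0_7 = 355; y0_7 = 65; x1_7 = 390; y1_7 = 160; x0_8 = 225; y0_8 = 260; y1_8 = 340; x0_9 = 145; x1_9 = 195; y1_9 = 205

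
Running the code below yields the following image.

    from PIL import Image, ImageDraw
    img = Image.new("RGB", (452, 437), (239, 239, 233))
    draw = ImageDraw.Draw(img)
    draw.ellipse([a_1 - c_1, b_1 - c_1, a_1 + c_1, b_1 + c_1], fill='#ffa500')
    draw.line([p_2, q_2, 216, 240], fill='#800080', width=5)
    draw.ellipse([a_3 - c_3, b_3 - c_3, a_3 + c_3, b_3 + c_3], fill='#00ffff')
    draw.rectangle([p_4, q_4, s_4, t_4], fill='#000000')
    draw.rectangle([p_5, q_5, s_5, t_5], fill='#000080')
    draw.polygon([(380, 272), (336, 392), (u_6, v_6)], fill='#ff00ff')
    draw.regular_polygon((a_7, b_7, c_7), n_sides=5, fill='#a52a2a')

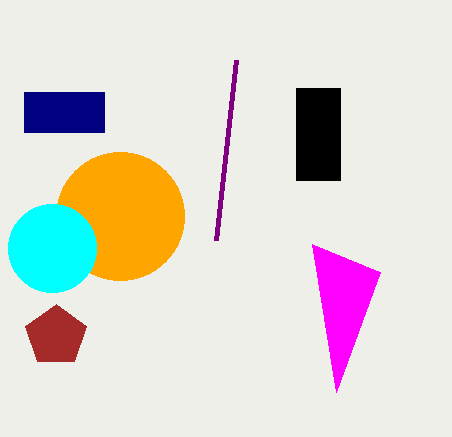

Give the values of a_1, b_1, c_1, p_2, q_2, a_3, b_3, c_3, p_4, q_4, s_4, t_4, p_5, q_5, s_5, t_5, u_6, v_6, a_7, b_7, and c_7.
a_1 = 120
b_1 = 216
c_1 = 64
p_2 = 236
q_2 = 60
a_3 = 52
b_3 = 248
c_3 = 44
p_4 = 296
q_4 = 88
s_4 = 340
t_4 = 180
p_5 = 24
q_5 = 92
s_5 = 104
t_5 = 132
u_6 = 312
v_6 = 244
a_7 = 56
b_7 = 336
c_7 = 32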